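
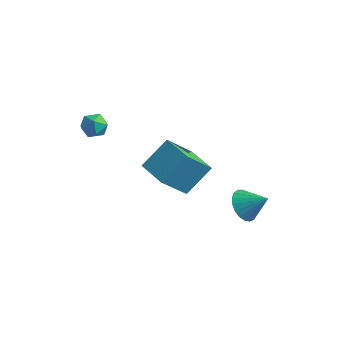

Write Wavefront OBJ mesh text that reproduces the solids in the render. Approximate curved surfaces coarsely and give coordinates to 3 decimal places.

v -2.534 0.266 3.953
v -1.941 -0.015 3.619
v -3.239 -0.305 3.181
v -2.646 -0.586 2.847
v -2.826 -0.807 3.526
v -2.391 -0.454 4.003
v -2.789 0.134 2.797
v -2.354 0.487 3.274
v -2.099 -0.097 2.905
v -2.122 -0.678 3.356
v -3.058 0.358 3.444
v -3.081 -0.223 3.895
v -0.346 0.323 1.164
v 0.23 1.577 2.381
v 0.193 1.64 -0.448
v 0.769 2.894 0.769
v 1.111 -0.314 1.131
v 1.687 0.94 2.348
v 1.65 1.003 -0.481
v 2.226 2.257 0.736
v 3.399 3.337 -2.339
v 3.949 2.851 -2.893
v 4.501 3.583 -1.461
v 3.984 3.204 -3.036
v 3.917 3.58 -3.059
v 3.762 3.914 -2.956
v 3.543 4.148 -2.748
v 3.299 4.242 -2.468
v 3.073 4.18 -2.166
v 2.903 3.971 -1.894
v 2.819 3.653 -1.698
v 2.835 3.281 -1.614
v 2.948 2.918 -1.655
v 3.14 2.627 -1.814
v 3.376 2.459 -2.063
v 3.616 2.443 -2.361
v 3.819 2.582 -2.654
f 1 12 6
f 1 6 2
f 1 2 8
f 1 8 11
f 1 11 12
f 2 6 10
f 6 12 5
f 12 11 3
f 11 8 7
f 8 2 9
f 4 10 5
f 4 5 3
f 4 3 7
f 4 7 9
f 4 9 10
f 5 10 6
f 3 5 12
f 7 3 11
f 9 7 8
f 10 9 2
f 14 16 13
f 17 14 13
f 13 16 15
f 15 17 13
f 14 20 16
f 18 14 17
f 18 20 14
f 16 20 15
f 19 17 15
f 15 20 19
f 19 18 17
f 20 18 19
f 22 21 24
f 22 24 23
f 24 21 25
f 24 25 23
f 25 21 26
f 25 26 23
f 26 21 27
f 26 27 23
f 27 21 28
f 27 28 23
f 28 21 29
f 28 29 23
f 29 21 30
f 29 30 23
f 30 21 31
f 30 31 23
f 31 21 32
f 31 32 23
f 32 21 33
f 32 33 23
f 33 21 34
f 33 34 23
f 34 21 35
f 34 35 23
f 35 21 36
f 35 36 23
f 36 21 37
f 36 37 23
f 37 21 22
f 37 22 23



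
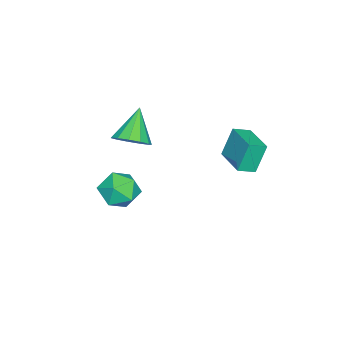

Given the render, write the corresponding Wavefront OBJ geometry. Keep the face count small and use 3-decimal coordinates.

v -3.213 3.423 -3.193
v -3.657 3.71 -1.897
v -2.129 4.523 -3.065
v -2.572 4.81 -1.769
v -2.688 2.87 -2.891
v -3.131 3.157 -1.595
v -1.603 3.97 -2.763
v -2.047 4.257 -1.467
v 0.448 0.153 -4.643
v 1.129 -0.278 -4.146
v -0.549 -0.122 -3.514
v 0.132 -0.553 -3.017
v 0.167 0.382 -3.155
v 0.783 0.553 -3.853
v -0.203 -0.953 -3.807
v 0.413 -0.782 -4.505
v 0.727 -0.961 -3.63
v 0.955 -0.136 -3.227
v -0.375 -0.264 -4.433
v -0.147 0.561 -4.03
v -2.371 -0.894 -3.032
v -1.767 -0.709 -2.462
v -3.509 -1.006 -1.788
v -1.957 -0.291 -2.598
v -2.278 -0.064 -2.872
v -2.628 -0.101 -3.196
v -2.897 -0.389 -3.468
v -2.999 -0.838 -3.602
v -2.901 -1.304 -3.554
v -2.634 -1.64 -3.341
v -2.284 -1.739 -3.029
v -1.962 -1.57 -2.719
v -1.769 -1.186 -2.507
f 2 4 1
f 5 2 1
f 1 4 3
f 3 5 1
f 2 8 4
f 6 2 5
f 6 8 2
f 4 8 3
f 7 5 3
f 3 8 7
f 7 6 5
f 8 6 7
f 9 20 14
f 9 14 10
f 9 10 16
f 9 16 19
f 9 19 20
f 10 14 18
f 14 20 13
f 20 19 11
f 19 16 15
f 16 10 17
f 12 18 13
f 12 13 11
f 12 11 15
f 12 15 17
f 12 17 18
f 13 18 14
f 11 13 20
f 15 11 19
f 17 15 16
f 18 17 10
f 22 21 24
f 22 24 23
f 24 21 25
f 24 25 23
f 25 21 26
f 25 26 23
f 26 21 27
f 26 27 23
f 27 21 28
f 27 28 23
f 28 21 29
f 28 29 23
f 29 21 30
f 29 30 23
f 30 21 31
f 30 31 23
f 31 21 32
f 31 32 23
f 32 21 33
f 32 33 23
f 33 21 22
f 33 22 23



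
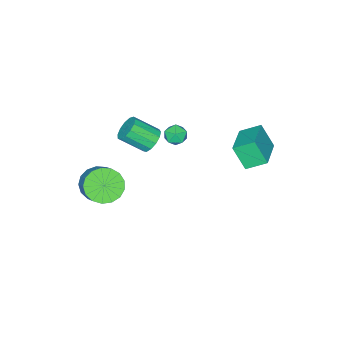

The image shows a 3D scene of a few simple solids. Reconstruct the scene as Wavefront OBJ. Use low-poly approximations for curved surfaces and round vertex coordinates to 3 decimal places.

v -1.543 -2.489 -1.891
v -0.872 -2.272 -2.175
v -0.146 -3.315 -1.253
v -0.817 -3.531 -0.969
v -0.946 -2.023 -1.835
v -0.219 -3.065 -0.913
v -1.209 -1.921 -1.513
v -0.482 -2.963 -0.591
v -1.578 -1.999 -1.311
v -0.851 -3.042 -0.388
v -1.936 -2.233 -1.293
v -1.21 -3.276 -0.371
v -2.17 -2.548 -1.465
v -1.443 -3.591 -0.543
v -2.204 -2.845 -1.772
v -1.478 -3.887 -0.85
v -2.029 -3.028 -2.117
v -1.302 -4.07 -1.195
v -1.7 -3.04 -2.391
v -0.973 -4.082 -1.468
v -1.32 -2.877 -2.505
v -0.594 -3.919 -1.583
v -1.012 -2.591 -2.425
v -0.286 -3.633 -1.503
v -4.378 -2.844 -3.099
v -4.026 -2.285 -2.854
v -3.414 -3.255 -3.546
v -3.062 -2.696 -3.301
v -3.316 -3.176 -2.853
v -3.912 -2.922 -2.576
v -3.528 -2.618 -3.824
v -4.124 -2.364 -3.547
v -3.501 -2.145 -3.302
v -3.37 -2.49 -2.702
v -4.07 -3.05 -3.698
v -3.939 -3.395 -3.098
v -3.606 2.22 -1.373
v -3.537 1.455 -0.143
v -4.221 3.079 -0.804
v -4.151 2.314 0.426
v -1.909 3.126 -0.906
v -1.839 2.361 0.324
v -2.523 3.985 -0.337
v -2.454 3.22 0.893
v 1.454 -3.377 -3.742
v 2.311 -3.382 -4.314
v 3.162 -2.248 -3.05
v 2.306 -2.243 -2.478
v 2.055 -2.998 -4.487
v 2.907 -1.863 -3.223
v 1.662 -2.7 -4.49
v 2.514 -1.566 -3.225
v 1.222 -2.557 -4.321
v 2.073 -1.423 -3.057
v 0.834 -2.603 -4.019
v 1.686 -1.468 -2.755
v 0.589 -2.825 -3.654
v 1.441 -1.691 -2.39
v 0.542 -3.174 -3.309
v 1.393 -2.04 -2.045
v 0.704 -3.57 -3.064
v 1.555 -2.436 -1.799
v 1.037 -3.921 -2.973
v 1.889 -2.787 -1.709
v 1.467 -4.148 -3.059
v 2.318 -3.014 -1.795
v 1.893 -4.198 -3.301
v 2.745 -3.064 -2.037
v 2.219 -4.06 -3.645
v 3.071 -2.926 -2.38
v 2.37 -3.766 -4.01
v 3.221 -2.632 -2.746
f 2 1 5
f 2 5 3
f 3 5 6
f 3 6 4
f 5 1 7
f 5 7 6
f 6 7 8
f 6 8 4
f 7 1 9
f 7 9 8
f 8 9 10
f 8 10 4
f 9 1 11
f 9 11 10
f 10 11 12
f 10 12 4
f 11 1 13
f 11 13 12
f 12 13 14
f 12 14 4
f 13 1 15
f 13 15 14
f 14 15 16
f 14 16 4
f 15 1 17
f 15 17 16
f 16 17 18
f 16 18 4
f 17 1 19
f 17 19 18
f 18 19 20
f 18 20 4
f 19 1 21
f 19 21 20
f 20 21 22
f 20 22 4
f 21 1 23
f 21 23 22
f 22 23 24
f 22 24 4
f 23 1 2
f 23 2 24
f 24 2 3
f 24 3 4
f 25 36 30
f 25 30 26
f 25 26 32
f 25 32 35
f 25 35 36
f 26 30 34
f 30 36 29
f 36 35 27
f 35 32 31
f 32 26 33
f 28 34 29
f 28 29 27
f 28 27 31
f 28 31 33
f 28 33 34
f 29 34 30
f 27 29 36
f 31 27 35
f 33 31 32
f 34 33 26
f 38 40 37
f 41 38 37
f 37 40 39
f 39 41 37
f 38 44 40
f 42 38 41
f 42 44 38
f 40 44 39
f 43 41 39
f 39 44 43
f 43 42 41
f 44 42 43
f 46 45 49
f 46 49 47
f 47 49 50
f 47 50 48
f 49 45 51
f 49 51 50
f 50 51 52
f 50 52 48
f 51 45 53
f 51 53 52
f 52 53 54
f 52 54 48
f 53 45 55
f 53 55 54
f 54 55 56
f 54 56 48
f 55 45 57
f 55 57 56
f 56 57 58
f 56 58 48
f 57 45 59
f 57 59 58
f 58 59 60
f 58 60 48
f 59 45 61
f 59 61 60
f 60 61 62
f 60 62 48
f 61 45 63
f 61 63 62
f 62 63 64
f 62 64 48
f 63 45 65
f 63 65 64
f 64 65 66
f 64 66 48
f 65 45 67
f 65 67 66
f 66 67 68
f 66 68 48
f 67 45 69
f 67 69 68
f 68 69 70
f 68 70 48
f 69 45 71
f 69 71 70
f 70 71 72
f 70 72 48
f 71 45 46
f 71 46 72
f 72 46 47
f 72 47 48



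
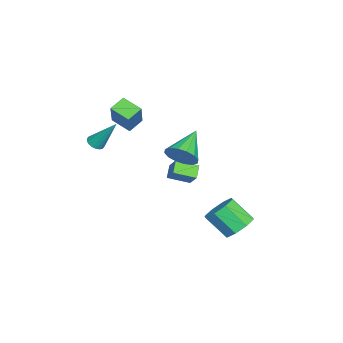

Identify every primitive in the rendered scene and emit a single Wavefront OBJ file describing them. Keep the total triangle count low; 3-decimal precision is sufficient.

v 1.078 0.482 2.742
v 1.55 0.405 3.563
v -0.618 0.938 3.758
v 1.598 0.876 3.432
v 1.507 1.242 3.117
v 1.302 1.405 2.701
v 1.036 1.32 2.295
v 0.782 1.01 2.01
v 0.607 0.56 1.92
v 0.559 0.088 2.051
v 0.649 -0.278 2.367
v 0.855 -0.44 2.783
v 1.121 -0.356 3.188
v 1.375 -0.046 3.473
v -0.119 -4.291 2.571
v 0.188 -4.673 2.799
v 0.119 -3.109 4.229
v 0.349 -4.539 2.681
v 0.417 -4.356 2.54
v 0.378 -4.16 2.406
v 0.242 -3.99 2.305
v 0.034 -3.88 2.256
v -0.204 -3.852 2.27
v -0.426 -3.91 2.343
v -0.586 -4.044 2.462
v -0.654 -4.227 2.602
v -0.616 -4.423 2.736
v -0.479 -4.592 2.838
v -0.271 -4.702 2.886
v -0.033 -4.731 2.873
v -3.445 -3.214 1.724
v -3.925 -4.298 2.207
v -4.194 -2.671 2.199
v -4.673 -3.755 2.683
v -2.347 -3.025 3.237
v -2.826 -4.109 3.721
v -3.095 -2.482 3.713
v -3.575 -3.566 4.196
v -2.937 0.203 -1.662
v -2.598 -1.006 -1.194
v -3.672 0.204 -1.125
v -3.333 -1.005 -0.658
v -2.367 0.665 -0.882
v -2.028 -0.544 -0.415
v -3.102 0.666 -0.346
v -2.763 -0.543 0.122
v 0.174 3.417 -2.84
v 1.158 3.361 -2.676
v 0.891 2.187 -1.476
v -0.094 2.243 -1.64
v 0.818 3.887 -2.237
v 0.551 2.713 -1.037
v 0.1 4.138 -2.151
v -0.167 2.964 -0.951
v -0.575 3.967 -2.469
v -0.842 2.793 -1.269
v -0.811 3.473 -3.004
v -1.078 2.299 -1.804
v -0.471 2.947 -3.443
v -0.738 1.773 -2.243
v 0.247 2.696 -3.529
v -0.02 1.522 -2.329
v 0.922 2.867 -3.211
v 0.655 1.693 -2.011
f 2 1 4
f 2 4 3
f 4 1 5
f 4 5 3
f 5 1 6
f 5 6 3
f 6 1 7
f 6 7 3
f 7 1 8
f 7 8 3
f 8 1 9
f 8 9 3
f 9 1 10
f 9 10 3
f 10 1 11
f 10 11 3
f 11 1 12
f 11 12 3
f 12 1 13
f 12 13 3
f 13 1 14
f 13 14 3
f 14 1 2
f 14 2 3
f 16 15 18
f 16 18 17
f 18 15 19
f 18 19 17
f 19 15 20
f 19 20 17
f 20 15 21
f 20 21 17
f 21 15 22
f 21 22 17
f 22 15 23
f 22 23 17
f 23 15 24
f 23 24 17
f 24 15 25
f 24 25 17
f 25 15 26
f 25 26 17
f 26 15 27
f 26 27 17
f 27 15 28
f 27 28 17
f 28 15 29
f 28 29 17
f 29 15 30
f 29 30 17
f 30 15 16
f 30 16 17
f 32 34 31
f 35 32 31
f 31 34 33
f 33 35 31
f 32 38 34
f 36 32 35
f 36 38 32
f 34 38 33
f 37 35 33
f 33 38 37
f 37 36 35
f 38 36 37
f 40 42 39
f 43 40 39
f 39 42 41
f 41 43 39
f 40 46 42
f 44 40 43
f 44 46 40
f 42 46 41
f 45 43 41
f 41 46 45
f 45 44 43
f 46 44 45
f 48 47 51
f 48 51 49
f 49 51 52
f 49 52 50
f 51 47 53
f 51 53 52
f 52 53 54
f 52 54 50
f 53 47 55
f 53 55 54
f 54 55 56
f 54 56 50
f 55 47 57
f 55 57 56
f 56 57 58
f 56 58 50
f 57 47 59
f 57 59 58
f 58 59 60
f 58 60 50
f 59 47 61
f 59 61 60
f 60 61 62
f 60 62 50
f 61 47 63
f 61 63 62
f 62 63 64
f 62 64 50
f 63 47 48
f 63 48 64
f 64 48 49
f 64 49 50



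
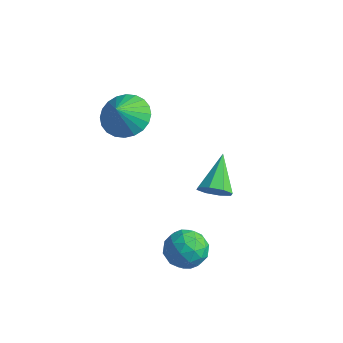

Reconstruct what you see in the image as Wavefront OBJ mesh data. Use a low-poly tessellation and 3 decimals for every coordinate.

v -2.8 -2.052 1.927
v -2.237 -2.678 1.388
v -2.66 -2.688 2.813
v -1.967 -2.431 1.524
v -1.824 -2.126 1.72
v -1.83 -1.81 1.949
v -1.983 -1.53 2.173
v -2.26 -1.33 2.361
v -2.62 -1.24 2.482
v -3.007 -1.273 2.519
v -3.363 -1.425 2.466
v -3.632 -1.672 2.33
v -3.775 -1.977 2.134
v -3.77 -2.294 1.905
v -3.616 -2.573 1.68
v -3.339 -2.773 1.493
v -2.979 -2.864 1.372
v -2.592 -2.83 1.335
v -0.049 -0.147 -2.196
v 0.475 -0.23 -1.709
v -0.771 1.127 -1.204
v 0.602 0.143 -2.095
v 0.348 0.345 -2.54
v -0.138 0.259 -2.784
v -0.572 -0.065 -2.683
v -0.7 -0.438 -2.298
v -0.446 -0.64 -1.853
v 0.041 -0.554 -1.609
v 0.733 -3.383 -2.306
v 1.324 -3.167 -2.941
v 1.816 -3.793 -1.439
v 2.407 -3.577 -2.074
v 1.945 -2.936 -1.655
v 1.276 -2.682 -2.191
v 1.864 -4.278 -2.189
v 1.195 -4.024 -2.725
v 2.023 -3.719 -2.869
v 2.073 -2.89 -2.539
v 1.067 -4.07 -1.841
v 1.117 -3.241 -1.511
v 0.934 -3.239 -2.699
v 2.206 -3.721 -1.681
v 1.935 -3.344 -1.434
v 2.282 -3.217 -1.808
v 0.905 -2.954 -2.259
v 1.253 -2.827 -2.632
v 1.618 -2.691 -1.876
v 1.887 -4.133 -1.748
v 2.235 -4.006 -2.121
v 0.858 -3.743 -2.572
v 1.205 -3.616 -2.946
v 1.522 -4.269 -2.504
v 1.691 -3.436 -3.03
v 2.328 -3.677 -2.521
v 2.009 -4.089 -2.588
v 1.616 -3.94 -2.903
v 1.721 -2.949 -2.836
v 2.357 -3.19 -2.327
v 2.086 -2.813 -2.081
v 1.693 -2.664 -2.396
v 2.132 -3.274 -2.794
v 0.783 -3.77 -2.053
v 1.419 -4.011 -1.544
v 1.447 -4.296 -1.984
v 1.054 -4.147 -2.299
v 0.812 -3.283 -1.859
v 1.449 -3.524 -1.35
v 1.524 -3.02 -1.477
v 1.131 -2.871 -1.792
v 1.008 -3.686 -1.586
f 2 1 4
f 2 4 3
f 4 1 5
f 4 5 3
f 5 1 6
f 5 6 3
f 6 1 7
f 6 7 3
f 7 1 8
f 7 8 3
f 8 1 9
f 8 9 3
f 9 1 10
f 9 10 3
f 10 1 11
f 10 11 3
f 11 1 12
f 11 12 3
f 12 1 13
f 12 13 3
f 13 1 14
f 13 14 3
f 14 1 15
f 14 15 3
f 15 1 16
f 15 16 3
f 16 1 17
f 16 17 3
f 17 1 18
f 17 18 3
f 18 1 2
f 18 2 3
f 20 19 22
f 20 22 21
f 22 19 23
f 22 23 21
f 23 19 24
f 23 24 21
f 24 19 25
f 24 25 21
f 25 19 26
f 25 26 21
f 26 19 27
f 26 27 21
f 27 19 28
f 27 28 21
f 28 19 20
f 28 20 21
f 29 66 45
f 66 40 69
f 45 69 34
f 66 69 45
f 29 45 41
f 45 34 46
f 41 46 30
f 45 46 41
f 29 41 50
f 41 30 51
f 50 51 36
f 41 51 50
f 29 50 62
f 50 36 65
f 62 65 39
f 50 65 62
f 29 62 66
f 62 39 70
f 66 70 40
f 62 70 66
f 30 46 57
f 46 34 60
f 57 60 38
f 46 60 57
f 34 69 47
f 69 40 68
f 47 68 33
f 69 68 47
f 40 70 67
f 70 39 63
f 67 63 31
f 70 63 67
f 39 65 64
f 65 36 52
f 64 52 35
f 65 52 64
f 36 51 56
f 51 30 53
f 56 53 37
f 51 53 56
f 32 58 44
f 58 38 59
f 44 59 33
f 58 59 44
f 32 44 42
f 44 33 43
f 42 43 31
f 44 43 42
f 32 42 49
f 42 31 48
f 49 48 35
f 42 48 49
f 32 49 54
f 49 35 55
f 54 55 37
f 49 55 54
f 32 54 58
f 54 37 61
f 58 61 38
f 54 61 58
f 33 59 47
f 59 38 60
f 47 60 34
f 59 60 47
f 31 43 67
f 43 33 68
f 67 68 40
f 43 68 67
f 35 48 64
f 48 31 63
f 64 63 39
f 48 63 64
f 37 55 56
f 55 35 52
f 56 52 36
f 55 52 56
f 38 61 57
f 61 37 53
f 57 53 30
f 61 53 57



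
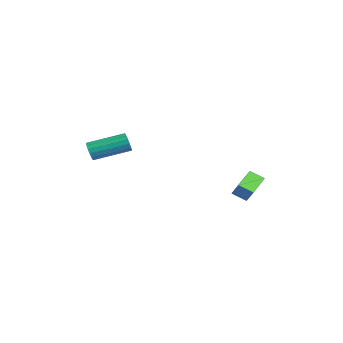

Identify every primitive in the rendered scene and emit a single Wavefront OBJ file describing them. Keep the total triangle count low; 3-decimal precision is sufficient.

v -1.392 -3.743 3.048
v -1.162 -3.951 3.549
v -0.757 -2.045 4.154
v -0.988 -1.837 3.652
v -0.942 -3.942 3.372
v -0.537 -2.036 3.977
v -0.825 -3.887 3.121
v -0.42 -1.981 3.726
v -0.838 -3.799 2.853
v -0.433 -1.893 3.458
v -0.978 -3.698 2.63
v -0.574 -1.792 3.234
v -1.214 -3.608 2.502
v -0.809 -1.702 3.107
v -1.49 -3.548 2.499
v -1.085 -1.642 3.104
v -1.743 -3.533 2.622
v -1.339 -1.628 3.227
v -1.917 -3.566 2.843
v -1.512 -1.661 3.447
v -1.97 -3.64 3.11
v -1.565 -1.734 3.715
v -1.891 -3.737 3.363
v -1.486 -1.831 3.968
v -1.698 -3.836 3.544
v -1.293 -1.93 4.149
v -1.435 -3.913 3.611
v -1.03 -2.007 4.216
v 2.195 3.36 0.156
v 1.794 2.707 0.589
v 1.263 4.28 0.679
v 0.861 3.627 1.111
v 2.779 3.513 0.929
v 2.377 2.86 1.361
v 1.846 4.433 1.451
v 1.445 3.78 1.884
f 2 1 5
f 2 5 3
f 3 5 6
f 3 6 4
f 5 1 7
f 5 7 6
f 6 7 8
f 6 8 4
f 7 1 9
f 7 9 8
f 8 9 10
f 8 10 4
f 9 1 11
f 9 11 10
f 10 11 12
f 10 12 4
f 11 1 13
f 11 13 12
f 12 13 14
f 12 14 4
f 13 1 15
f 13 15 14
f 14 15 16
f 14 16 4
f 15 1 17
f 15 17 16
f 16 17 18
f 16 18 4
f 17 1 19
f 17 19 18
f 18 19 20
f 18 20 4
f 19 1 21
f 19 21 20
f 20 21 22
f 20 22 4
f 21 1 23
f 21 23 22
f 22 23 24
f 22 24 4
f 23 1 25
f 23 25 24
f 24 25 26
f 24 26 4
f 25 1 27
f 25 27 26
f 26 27 28
f 26 28 4
f 27 1 2
f 27 2 28
f 28 2 3
f 28 3 4
f 30 32 29
f 33 30 29
f 29 32 31
f 31 33 29
f 30 36 32
f 34 30 33
f 34 36 30
f 32 36 31
f 35 33 31
f 31 36 35
f 35 34 33
f 36 34 35



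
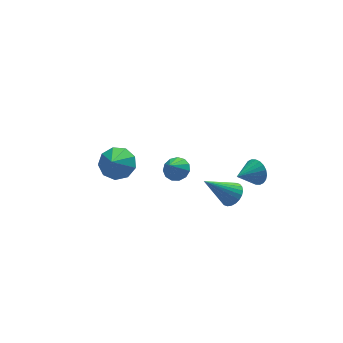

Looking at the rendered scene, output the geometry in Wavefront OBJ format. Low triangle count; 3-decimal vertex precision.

v -3.16 -0.087 1.911
v -2.585 0.374 2.557
v -3.68 -1.033 3.049
v -3.185 0.672 2.53
v -3.773 0.615 2.214
v -4.074 0.23 1.755
v -3.947 -0.304 1.37
v -3.452 -0.736 1.237
v -2.82 -0.864 1.42
v -2.347 -0.628 1.832
v -2.254 -0.139 2.281
v 2.409 -1.594 -0.769
v 2.888 -1.901 -0.28
v 0.931 -1.546 0.709
v 2.939 -1.615 -0.238
v 2.909 -1.327 -0.277
v 2.803 -1.079 -0.391
v 2.637 -0.909 -0.562
v 2.436 -0.844 -0.765
v 2.232 -0.893 -0.968
v 2.054 -1.048 -1.141
v 1.93 -1.287 -1.257
v 1.879 -1.572 -1.299
v 1.909 -1.86 -1.26
v 2.015 -2.108 -1.146
v 2.181 -2.278 -0.975
v 2.382 -2.343 -0.772
v 2.586 -2.294 -0.569
v 2.764 -2.139 -0.396
v 1.074 3.931 -3.439
v 1.618 4.214 -2.973
v 0.526 3.409 -2.481
v 1.303 4.513 -2.991
v 0.916 4.627 -3.15
v 0.579 4.519 -3.401
v 0.399 4.225 -3.664
v 0.433 3.837 -3.856
v 0.671 3.479 -3.915
v 1.036 3.264 -3.823
v 1.414 3.261 -3.609
v 1.683 3.47 -3.341
v 1.759 3.826 -3.104
v 4.179 -0.062 -0.795
v 4.523 -0.278 -0.106
v 2.981 -0.598 -0.365
v 4.42 0.008 -0.035
v 4.28 0.283 -0.081
v 4.125 0.506 -0.234
v 3.978 0.643 -0.474
v 3.862 0.672 -0.762
v 3.794 0.589 -1.055
v 3.784 0.407 -1.309
v 3.834 0.154 -1.484
v 3.937 -0.132 -1.554
v 4.077 -0.408 -1.509
v 4.232 -0.631 -1.355
v 4.379 -0.767 -1.116
v 4.495 -0.796 -0.828
v 4.563 -0.714 -0.535
v 4.573 -0.532 -0.281
f 2 1 4
f 2 4 3
f 4 1 5
f 4 5 3
f 5 1 6
f 5 6 3
f 6 1 7
f 6 7 3
f 7 1 8
f 7 8 3
f 8 1 9
f 8 9 3
f 9 1 10
f 9 10 3
f 10 1 11
f 10 11 3
f 11 1 2
f 11 2 3
f 13 12 15
f 13 15 14
f 15 12 16
f 15 16 14
f 16 12 17
f 16 17 14
f 17 12 18
f 17 18 14
f 18 12 19
f 18 19 14
f 19 12 20
f 19 20 14
f 20 12 21
f 20 21 14
f 21 12 22
f 21 22 14
f 22 12 23
f 22 23 14
f 23 12 24
f 23 24 14
f 24 12 25
f 24 25 14
f 25 12 26
f 25 26 14
f 26 12 27
f 26 27 14
f 27 12 28
f 27 28 14
f 28 12 29
f 28 29 14
f 29 12 13
f 29 13 14
f 31 30 33
f 31 33 32
f 33 30 34
f 33 34 32
f 34 30 35
f 34 35 32
f 35 30 36
f 35 36 32
f 36 30 37
f 36 37 32
f 37 30 38
f 37 38 32
f 38 30 39
f 38 39 32
f 39 30 40
f 39 40 32
f 40 30 41
f 40 41 32
f 41 30 42
f 41 42 32
f 42 30 31
f 42 31 32
f 44 43 46
f 44 46 45
f 46 43 47
f 46 47 45
f 47 43 48
f 47 48 45
f 48 43 49
f 48 49 45
f 49 43 50
f 49 50 45
f 50 43 51
f 50 51 45
f 51 43 52
f 51 52 45
f 52 43 53
f 52 53 45
f 53 43 54
f 53 54 45
f 54 43 55
f 54 55 45
f 55 43 56
f 55 56 45
f 56 43 57
f 56 57 45
f 57 43 58
f 57 58 45
f 58 43 59
f 58 59 45
f 59 43 60
f 59 60 45
f 60 43 44
f 60 44 45



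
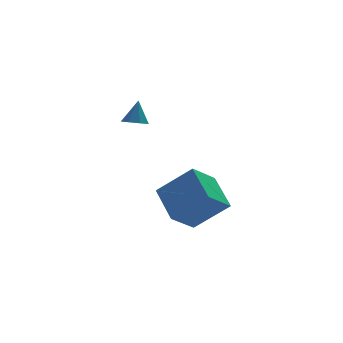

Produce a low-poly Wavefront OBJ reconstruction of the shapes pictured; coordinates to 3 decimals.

v -1.3 -1.924 2.813
v -0.984 -1.535 2.641
v -1.1 -1.656 3.787
v -1.368 -1.414 2.687
v -1.713 -1.591 2.806
v -1.816 -1.964 2.93
v -1.617 -2.313 2.985
v -1.232 -2.434 2.939
v -0.888 -2.257 2.82
v -0.785 -1.884 2.696
v -0.403 -3.543 -1.399
v -0.58 -2.093 -0.529
v 0.587 -2.962 -2.165
v 0.41 -1.513 -1.295
v 0.81 -4.087 -0.245
v 0.633 -2.638 0.625
v 1.8 -3.507 -1.011
v 1.623 -2.057 -0.141
f 2 1 4
f 2 4 3
f 4 1 5
f 4 5 3
f 5 1 6
f 5 6 3
f 6 1 7
f 6 7 3
f 7 1 8
f 7 8 3
f 8 1 9
f 8 9 3
f 9 1 10
f 9 10 3
f 10 1 2
f 10 2 3
f 12 14 11
f 15 12 11
f 11 14 13
f 13 15 11
f 12 18 14
f 16 12 15
f 16 18 12
f 14 18 13
f 17 15 13
f 13 18 17
f 17 16 15
f 18 16 17



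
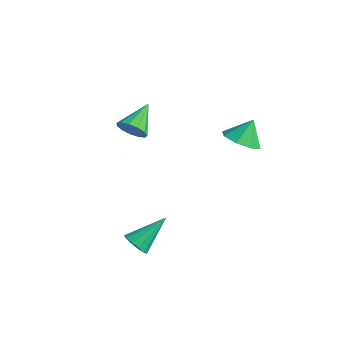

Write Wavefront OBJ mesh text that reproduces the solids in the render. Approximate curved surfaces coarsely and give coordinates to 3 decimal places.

v 2.203 -3.954 -4.169
v 2.858 -3.827 -4.512
v 2.557 -2.326 -2.891
v 2.569 -3.601 -4.721
v 2.163 -3.486 -4.754
v 1.77 -3.521 -4.602
v 1.515 -3.693 -4.312
v 1.479 -3.948 -3.977
v 1.672 -4.205 -3.703
v 2.034 -4.382 -3.577
v 2.45 -4.424 -3.639
v 2.788 -4.316 -3.869
v 2.94 -4.094 -4.195
v 2.275 2.786 -0.193
v 3.274 2.481 -0.014
v 2.305 3.554 0.953
v 3.232 3.154 -0.464
v 2.629 3.612 -0.755
v 1.819 3.587 -0.717
v 1.276 3.092 -0.373
v 1.319 2.418 0.077
v 1.922 1.96 0.369
v 2.732 1.986 0.331
v -0.262 -1.983 1.661
v 0.309 -2.101 2.238
v -0.778 -0.477 2.479
v 0.51 -1.851 1.905
v 0.465 -1.644 1.494
v 0.19 -1.544 1.137
v -0.229 -1.584 0.946
v -0.658 -1.75 0.982
v -0.962 -1.991 1.234
v -1.043 -2.229 1.621
v -0.877 -2.389 2.021
v -0.515 -2.42 2.307
v -0.073 -2.313 2.388
f 2 1 4
f 2 4 3
f 4 1 5
f 4 5 3
f 5 1 6
f 5 6 3
f 6 1 7
f 6 7 3
f 7 1 8
f 7 8 3
f 8 1 9
f 8 9 3
f 9 1 10
f 9 10 3
f 10 1 11
f 10 11 3
f 11 1 12
f 11 12 3
f 12 1 13
f 12 13 3
f 13 1 2
f 13 2 3
f 15 14 17
f 15 17 16
f 17 14 18
f 17 18 16
f 18 14 19
f 18 19 16
f 19 14 20
f 19 20 16
f 20 14 21
f 20 21 16
f 21 14 22
f 21 22 16
f 22 14 23
f 22 23 16
f 23 14 15
f 23 15 16
f 25 24 27
f 25 27 26
f 27 24 28
f 27 28 26
f 28 24 29
f 28 29 26
f 29 24 30
f 29 30 26
f 30 24 31
f 30 31 26
f 31 24 32
f 31 32 26
f 32 24 33
f 32 33 26
f 33 24 34
f 33 34 26
f 34 24 35
f 34 35 26
f 35 24 36
f 35 36 26
f 36 24 25
f 36 25 26



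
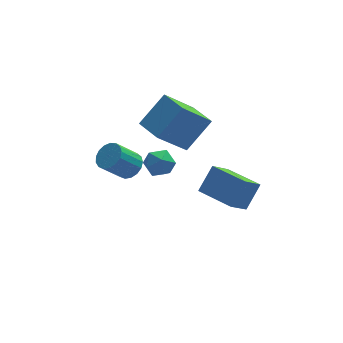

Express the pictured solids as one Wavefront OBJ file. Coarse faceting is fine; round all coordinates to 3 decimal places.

v 3.226 -4.471 3.169
v 3.948 -3.914 4.205
v 2.178 -3.032 3.126
v 2.901 -2.476 4.162
v 4.039 -3.904 2.298
v 4.762 -3.348 3.334
v 2.992 -2.466 2.255
v 3.714 -1.909 3.291
v 2.52 0.795 2.475
v 1.113 0.32 4.002
v 1.989 2.142 2.404
v 0.582 1.668 3.931
v 3.758 1.352 3.789
v 2.351 0.878 5.316
v 3.227 2.7 3.718
v 1.82 2.225 5.245
v 1.068 0.161 2.201
v 1.701 0.11 2.669
v 0.459 -0.69 2.931
v 1.092 -0.741 3.399
v 0.663 -0.08 3.387
v 1.039 0.447 2.935
v 1.121 -1.027 2.665
v 1.497 -0.5 2.213
v 1.734 -0.624 2.955
v 1.45 -0.038 3.402
v 0.71 -0.542 2.198
v 0.426 0.044 2.645
v 0.141 1.694 1.037
v 0.551 1.14 1.277
v -0.43 0.892 2.383
v -0.841 1.446 2.143
v 0.676 1.417 1.449
v -0.306 1.169 2.556
v 0.678 1.758 1.527
v -0.304 1.51 2.634
v 0.557 2.084 1.493
v -0.425 1.836 2.599
v 0.34 2.32 1.354
v -0.641 2.073 2.461
v 0.078 2.414 1.142
v -0.903 2.166 2.249
v -0.169 2.342 0.907
v -1.151 2.094 2.013
v -0.346 2.122 0.701
v -1.328 1.874 1.807
v -0.411 1.804 0.572
v -1.393 1.556 1.678
v -0.35 1.46 0.549
v -1.331 1.212 1.656
v -0.176 1.171 0.638
v -1.158 0.923 1.745
v 0.07 1.001 0.819
v -0.911 0.753 1.926
v 0.333 0.99 1.049
v -0.649 0.742 2.156
f 2 4 1
f 5 2 1
f 1 4 3
f 3 5 1
f 2 8 4
f 6 2 5
f 6 8 2
f 4 8 3
f 7 5 3
f 3 8 7
f 7 6 5
f 8 6 7
f 10 12 9
f 13 10 9
f 9 12 11
f 11 13 9
f 10 16 12
f 14 10 13
f 14 16 10
f 12 16 11
f 15 13 11
f 11 16 15
f 15 14 13
f 16 14 15
f 17 28 22
f 17 22 18
f 17 18 24
f 17 24 27
f 17 27 28
f 18 22 26
f 22 28 21
f 28 27 19
f 27 24 23
f 24 18 25
f 20 26 21
f 20 21 19
f 20 19 23
f 20 23 25
f 20 25 26
f 21 26 22
f 19 21 28
f 23 19 27
f 25 23 24
f 26 25 18
f 30 29 33
f 30 33 31
f 31 33 34
f 31 34 32
f 33 29 35
f 33 35 34
f 34 35 36
f 34 36 32
f 35 29 37
f 35 37 36
f 36 37 38
f 36 38 32
f 37 29 39
f 37 39 38
f 38 39 40
f 38 40 32
f 39 29 41
f 39 41 40
f 40 41 42
f 40 42 32
f 41 29 43
f 41 43 42
f 42 43 44
f 42 44 32
f 43 29 45
f 43 45 44
f 44 45 46
f 44 46 32
f 45 29 47
f 45 47 46
f 46 47 48
f 46 48 32
f 47 29 49
f 47 49 48
f 48 49 50
f 48 50 32
f 49 29 51
f 49 51 50
f 50 51 52
f 50 52 32
f 51 29 53
f 51 53 52
f 52 53 54
f 52 54 32
f 53 29 55
f 53 55 54
f 54 55 56
f 54 56 32
f 55 29 30
f 55 30 56
f 56 30 31
f 56 31 32



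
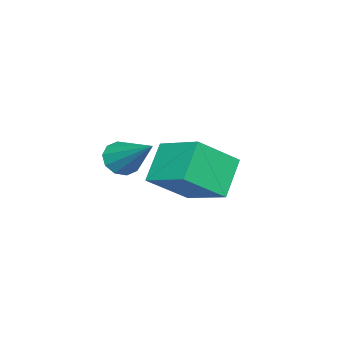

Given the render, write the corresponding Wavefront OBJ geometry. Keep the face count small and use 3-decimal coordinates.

v -0.984 -4.968 -0.333
v -0.39 -3.332 0.35
v -2.162 -4.075 -1.446
v -1.568 -2.439 -0.763
v 0.148 -4.901 -1.477
v 0.742 -3.265 -0.794
v -1.03 -4.008 -2.59
v -0.436 -2.372 -1.907
v 2.305 -4.538 0.501
v 2.564 -4.241 -0.041
v 3.015 -3.122 1.619
v 2.182 -4.094 0.015
v 1.846 -4.116 0.257
v 1.685 -4.299 0.591
v 1.762 -4.574 0.891
v 2.045 -4.836 1.042
v 2.428 -4.983 0.986
v 2.764 -4.961 0.745
v 2.924 -4.778 0.41
v 2.848 -4.503 0.11
f 2 4 1
f 5 2 1
f 1 4 3
f 3 5 1
f 2 8 4
f 6 2 5
f 6 8 2
f 4 8 3
f 7 5 3
f 3 8 7
f 7 6 5
f 8 6 7
f 10 9 12
f 10 12 11
f 12 9 13
f 12 13 11
f 13 9 14
f 13 14 11
f 14 9 15
f 14 15 11
f 15 9 16
f 15 16 11
f 16 9 17
f 16 17 11
f 17 9 18
f 17 18 11
f 18 9 19
f 18 19 11
f 19 9 20
f 19 20 11
f 20 9 10
f 20 10 11



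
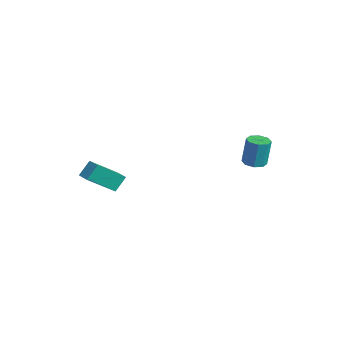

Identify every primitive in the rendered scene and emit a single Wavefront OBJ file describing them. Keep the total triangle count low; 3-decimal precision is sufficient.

v -3.296 -3.053 -4.738
v -3.293 -4.684 -3.352
v -3.44 -2.367 -3.93
v -3.437 -3.998 -2.544
v -2.503 -2.982 -4.656
v -2.5 -4.613 -3.27
v -2.647 -2.296 -3.848
v -2.644 -3.927 -2.462
v 1.351 3.113 -2.096
v 1.907 2.76 -2.052
v 1.925 2.995 -0.439
v 1.369 3.347 -0.484
v 1.995 3.252 -2.124
v 2.014 3.487 -0.511
v 1.706 3.663 -2.181
v 1.725 3.897 -0.568
v 1.209 3.751 -2.188
v 1.227 3.985 -0.575
v 0.795 3.465 -2.141
v 0.813 3.7 -0.528
v 0.706 2.973 -2.069
v 0.725 3.208 -0.456
v 0.995 2.563 -2.012
v 1.014 2.797 -0.399
v 1.493 2.475 -2.005
v 1.511 2.709 -0.392
f 2 4 1
f 5 2 1
f 1 4 3
f 3 5 1
f 2 8 4
f 6 2 5
f 6 8 2
f 4 8 3
f 7 5 3
f 3 8 7
f 7 6 5
f 8 6 7
f 10 9 13
f 10 13 11
f 11 13 14
f 11 14 12
f 13 9 15
f 13 15 14
f 14 15 16
f 14 16 12
f 15 9 17
f 15 17 16
f 16 17 18
f 16 18 12
f 17 9 19
f 17 19 18
f 18 19 20
f 18 20 12
f 19 9 21
f 19 21 20
f 20 21 22
f 20 22 12
f 21 9 23
f 21 23 22
f 22 23 24
f 22 24 12
f 23 9 25
f 23 25 24
f 24 25 26
f 24 26 12
f 25 9 10
f 25 10 26
f 26 10 11
f 26 11 12



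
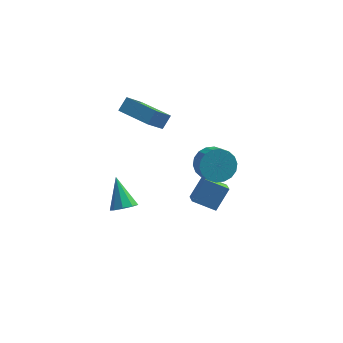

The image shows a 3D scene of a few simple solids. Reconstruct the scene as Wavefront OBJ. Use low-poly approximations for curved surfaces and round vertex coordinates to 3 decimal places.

v -4.434 3.248 1.83
v -4.007 3.863 2.522
v -3.677 4.458 0.289
v -3.25 5.073 0.982
v -2.65 2.067 1.778
v -2.223 2.682 2.471
v -1.893 3.277 0.238
v -1.466 3.892 0.93
v 1.416 -0.05 -4.047
v 0.024 0.041 -3.326
v 1.23 0.794 -4.51
v -0.161 0.885 -3.789
v 2.121 0.795 -2.791
v 0.73 0.886 -2.07
v 1.936 1.639 -3.254
v 0.544 1.73 -2.533
v 1.196 -1.673 2.098
v 2.165 -1.618 1.623
v 2.573 -2.552 2.347
v 1.604 -2.607 2.822
v 2.209 -1.313 1.992
v 2.617 -2.246 2.716
v 2.052 -1.079 2.382
v 2.46 -2.013 3.106
v 1.726 -0.963 2.715
v 2.134 -1.897 3.439
v 1.295 -0.987 2.927
v 1.703 -1.921 3.651
v 0.844 -1.148 2.974
v 1.252 -2.082 3.698
v 0.463 -1.412 2.847
v 0.871 -2.346 3.571
v 0.227 -1.728 2.573
v 0.635 -2.662 3.297
v 0.183 -2.034 2.204
v 0.591 -2.967 2.928
v 0.34 -2.267 1.814
v 0.748 -3.201 2.538
v 0.666 -2.383 1.481
v 1.074 -3.317 2.205
v 1.097 -2.359 1.269
v 1.505 -3.293 1.993
v 1.548 -2.198 1.222
v 1.956 -3.132 1.946
v 1.929 -1.934 1.349
v 2.337 -2.868 2.073
v -3.459 -3.811 -0.14
v -2.781 -3.382 -0.25
v -4.021 -2.549 1.32
v -3.185 -3.186 -0.575
v -3.717 -3.282 -0.697
v -4.128 -3.627 -0.557
v -4.226 -4.057 -0.223
v -3.965 -4.373 0.151
v -3.467 -4.425 0.388
v -2.966 -4.191 0.378
v -2.695 -3.779 0.126
f 2 4 1
f 5 2 1
f 1 4 3
f 3 5 1
f 2 8 4
f 6 2 5
f 6 8 2
f 4 8 3
f 7 5 3
f 3 8 7
f 7 6 5
f 8 6 7
f 10 12 9
f 13 10 9
f 9 12 11
f 11 13 9
f 10 16 12
f 14 10 13
f 14 16 10
f 12 16 11
f 15 13 11
f 11 16 15
f 15 14 13
f 16 14 15
f 18 17 21
f 18 21 19
f 19 21 22
f 19 22 20
f 21 17 23
f 21 23 22
f 22 23 24
f 22 24 20
f 23 17 25
f 23 25 24
f 24 25 26
f 24 26 20
f 25 17 27
f 25 27 26
f 26 27 28
f 26 28 20
f 27 17 29
f 27 29 28
f 28 29 30
f 28 30 20
f 29 17 31
f 29 31 30
f 30 31 32
f 30 32 20
f 31 17 33
f 31 33 32
f 32 33 34
f 32 34 20
f 33 17 35
f 33 35 34
f 34 35 36
f 34 36 20
f 35 17 37
f 35 37 36
f 36 37 38
f 36 38 20
f 37 17 39
f 37 39 38
f 38 39 40
f 38 40 20
f 39 17 41
f 39 41 40
f 40 41 42
f 40 42 20
f 41 17 43
f 41 43 42
f 42 43 44
f 42 44 20
f 43 17 45
f 43 45 44
f 44 45 46
f 44 46 20
f 45 17 18
f 45 18 46
f 46 18 19
f 46 19 20
f 48 47 50
f 48 50 49
f 50 47 51
f 50 51 49
f 51 47 52
f 51 52 49
f 52 47 53
f 52 53 49
f 53 47 54
f 53 54 49
f 54 47 55
f 54 55 49
f 55 47 56
f 55 56 49
f 56 47 57
f 56 57 49
f 57 47 48
f 57 48 49



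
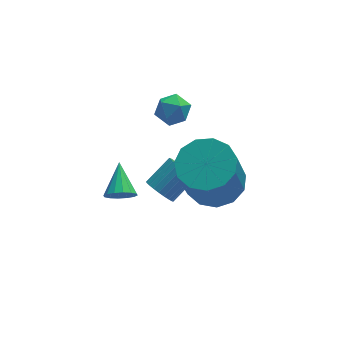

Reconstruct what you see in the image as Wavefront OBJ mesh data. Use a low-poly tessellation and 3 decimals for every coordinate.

v -2.234 1.981 0.878
v -1.744 1.743 1.273
v -2.156 1.097 0.247
v -1.666 0.859 0.642
v -2.297 0.894 0.873
v -2.346 1.441 1.262
v -1.554 1.399 0.258
v -1.603 1.946 0.647
v -1.324 1.383 0.89
v -1.784 1.071 1.27
v -2.116 1.769 0.25
v -2.576 1.457 0.63
v -3.82 1.347 -3.626
v -3.24 1.268 -3.698
v -3.58 2.493 -2.954
v -3.328 1.429 -3.942
v -3.549 1.568 -4.101
v -3.842 1.648 -4.132
v -4.129 1.647 -4.028
v -4.333 1.566 -3.816
v -4.4 1.426 -3.553
v -4.311 1.264 -3.31
v -4.091 1.125 -3.151
v -3.797 1.045 -3.119
v -3.51 1.046 -3.223
v -3.306 1.128 -3.435
v -2.432 1.375 -3.839
v -2.033 1.158 -4.246
v -1.089 1.587 -3.548
v -1.488 1.805 -3.141
v -2.07 1.378 -4.33
v -1.126 1.807 -3.632
v -2.163 1.597 -4.339
v -1.219 2.026 -3.642
v -2.296 1.782 -4.273
v -1.352 2.211 -3.575
v -2.451 1.906 -4.14
v -1.506 2.335 -3.442
v -2.602 1.948 -3.961
v -1.658 2.377 -3.264
v -2.727 1.904 -3.764
v -1.783 2.333 -3.066
v -2.808 1.779 -3.578
v -1.864 2.208 -2.88
v -2.831 1.593 -3.432
v -1.887 2.022 -2.734
v -2.794 1.373 -3.348
v -1.85 1.802 -2.65
v -2.701 1.154 -3.338
v -1.757 1.583 -2.641
v -2.568 0.969 -3.405
v -1.624 1.398 -2.707
v -2.414 0.845 -3.538
v -1.469 1.274 -2.84
v -2.262 0.803 -3.716
v -1.318 1.232 -3.019
v -2.137 0.847 -3.914
v -1.193 1.276 -3.216
v -2.056 0.972 -4.1
v -1.112 1.401 -3.402
v -0.779 0.255 -2.47
v 0.043 -0.415 -2.49
v -0.52 -1.165 -0.511
v -1.341 -0.495 -0.49
v 0.243 0.09 -2.241
v -0.319 -0.66 -0.262
v 0.119 0.647 -2.066
v -0.443 -0.103 -0.086
v -0.29 1.08 -2.018
v -0.852 0.33 -0.039
v -0.854 1.251 -2.114
v -1.417 0.501 -0.135
v -1.394 1.105 -2.323
v -1.957 0.355 -0.343
v -1.739 0.69 -2.578
v -2.302 -0.06 -0.599
v -1.779 0.136 -2.799
v -2.342 -0.613 -0.82
v -1.501 -0.379 -2.915
v -2.064 -1.129 -0.936
v -0.994 -0.694 -2.89
v -1.557 -1.444 -0.911
v -0.419 -0.707 -2.732
v -0.981 -1.457 -0.752
f 1 12 6
f 1 6 2
f 1 2 8
f 1 8 11
f 1 11 12
f 2 6 10
f 6 12 5
f 12 11 3
f 11 8 7
f 8 2 9
f 4 10 5
f 4 5 3
f 4 3 7
f 4 7 9
f 4 9 10
f 5 10 6
f 3 5 12
f 7 3 11
f 9 7 8
f 10 9 2
f 14 13 16
f 14 16 15
f 16 13 17
f 16 17 15
f 17 13 18
f 17 18 15
f 18 13 19
f 18 19 15
f 19 13 20
f 19 20 15
f 20 13 21
f 20 21 15
f 21 13 22
f 21 22 15
f 22 13 23
f 22 23 15
f 23 13 24
f 23 24 15
f 24 13 25
f 24 25 15
f 25 13 26
f 25 26 15
f 26 13 14
f 26 14 15
f 28 27 31
f 28 31 29
f 29 31 32
f 29 32 30
f 31 27 33
f 31 33 32
f 32 33 34
f 32 34 30
f 33 27 35
f 33 35 34
f 34 35 36
f 34 36 30
f 35 27 37
f 35 37 36
f 36 37 38
f 36 38 30
f 37 27 39
f 37 39 38
f 38 39 40
f 38 40 30
f 39 27 41
f 39 41 40
f 40 41 42
f 40 42 30
f 41 27 43
f 41 43 42
f 42 43 44
f 42 44 30
f 43 27 45
f 43 45 44
f 44 45 46
f 44 46 30
f 45 27 47
f 45 47 46
f 46 47 48
f 46 48 30
f 47 27 49
f 47 49 48
f 48 49 50
f 48 50 30
f 49 27 51
f 49 51 50
f 50 51 52
f 50 52 30
f 51 27 53
f 51 53 52
f 52 53 54
f 52 54 30
f 53 27 55
f 53 55 54
f 54 55 56
f 54 56 30
f 55 27 57
f 55 57 56
f 56 57 58
f 56 58 30
f 57 27 59
f 57 59 58
f 58 59 60
f 58 60 30
f 59 27 28
f 59 28 60
f 60 28 29
f 60 29 30
f 62 61 65
f 62 65 63
f 63 65 66
f 63 66 64
f 65 61 67
f 65 67 66
f 66 67 68
f 66 68 64
f 67 61 69
f 67 69 68
f 68 69 70
f 68 70 64
f 69 61 71
f 69 71 70
f 70 71 72
f 70 72 64
f 71 61 73
f 71 73 72
f 72 73 74
f 72 74 64
f 73 61 75
f 73 75 74
f 74 75 76
f 74 76 64
f 75 61 77
f 75 77 76
f 76 77 78
f 76 78 64
f 77 61 79
f 77 79 78
f 78 79 80
f 78 80 64
f 79 61 81
f 79 81 80
f 80 81 82
f 80 82 64
f 81 61 83
f 81 83 82
f 82 83 84
f 82 84 64
f 83 61 62
f 83 62 84
f 84 62 63
f 84 63 64



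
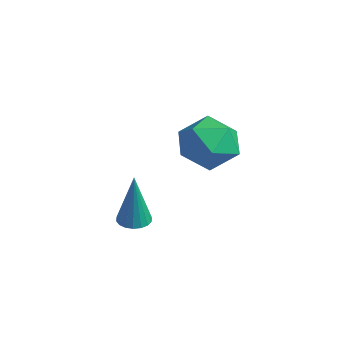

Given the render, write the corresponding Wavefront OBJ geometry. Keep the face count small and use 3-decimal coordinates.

v 1.373 0.971 2.412
v 2.248 0.519 1.987
v 0.592 -0.579 2.453
v 1.467 -1.031 2.028
v 1.494 -0.646 3.029
v 1.977 0.311 3.004
v 0.863 -0.371 1.436
v 1.346 0.586 1.411
v 1.933 -0.311 1.384
v 2.323 -0.481 2.369
v 0.517 0.421 2.071
v 0.907 0.251 3.056
v 2.821 -3.386 0.763
v 3.3 -3.217 0.717
v 3.039 -3.494 2.637
v 3.181 -3.025 0.742
v 2.991 -2.905 0.771
v 2.767 -2.881 0.798
v 2.554 -2.956 0.818
v 2.393 -3.117 0.828
v 2.318 -3.331 0.824
v 2.342 -3.556 0.809
v 2.462 -3.747 0.784
v 2.652 -3.867 0.755
v 2.876 -3.892 0.728
v 3.089 -3.817 0.707
v 3.249 -3.656 0.698
v 3.325 -3.442 0.701
f 1 12 6
f 1 6 2
f 1 2 8
f 1 8 11
f 1 11 12
f 2 6 10
f 6 12 5
f 12 11 3
f 11 8 7
f 8 2 9
f 4 10 5
f 4 5 3
f 4 3 7
f 4 7 9
f 4 9 10
f 5 10 6
f 3 5 12
f 7 3 11
f 9 7 8
f 10 9 2
f 14 13 16
f 14 16 15
f 16 13 17
f 16 17 15
f 17 13 18
f 17 18 15
f 18 13 19
f 18 19 15
f 19 13 20
f 19 20 15
f 20 13 21
f 20 21 15
f 21 13 22
f 21 22 15
f 22 13 23
f 22 23 15
f 23 13 24
f 23 24 15
f 24 13 25
f 24 25 15
f 25 13 26
f 25 26 15
f 26 13 27
f 26 27 15
f 27 13 28
f 27 28 15
f 28 13 14
f 28 14 15



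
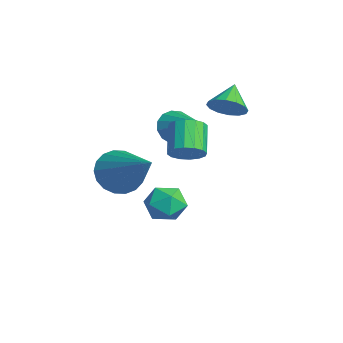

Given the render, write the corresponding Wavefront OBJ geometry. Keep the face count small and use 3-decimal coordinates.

v 1.012 -2.277 -0.829
v 1.37 -1.897 -1.474
v 2.788 -1.883 0.389
v 1.193 -1.621 -1.305
v 0.979 -1.475 -1.041
v 0.772 -1.488 -0.735
v 0.613 -1.657 -0.448
v 0.532 -1.949 -0.236
v 0.547 -2.306 -0.142
v 0.653 -2.657 -0.184
v 0.831 -2.933 -0.354
v 1.044 -3.079 -0.618
v 1.251 -3.066 -0.924
v 1.411 -2.897 -1.211
v 1.491 -2.605 -1.422
v 1.477 -2.248 -1.516
v 0.464 -0.132 -2.852
v 1.154 -0.184 -2.6
v 0.306 -1.296 -2.66
v 0.996 -1.348 -2.408
v 0.489 -0.983 -2.02
v 0.586 -0.263 -2.138
v 0.874 -1.217 -3.122
v 0.971 -0.497 -3.24
v 1.407 -0.854 -2.767
v 1.169 -0.71 -2.086
v 0.291 -0.77 -3.174
v 0.053 -0.626 -2.493
v 0.463 1.332 1.005
v 0.815 1.141 1.516
v -0.183 1.828 1.635
v 0.95 1.434 1.423
v 0.954 1.701 1.217
v 0.826 1.868 0.955
v 0.602 1.892 0.706
v 0.339 1.766 0.537
v 0.11 1.523 0.493
v -0.024 1.229 0.587
v -0.028 0.963 0.792
v 0.099 0.795 1.055
v 0.324 0.772 1.304
v 0.586 0.898 1.473
v 0.037 -0.154 0.211
v 0.276 0.186 -0.301
v 1.203 0.134 0.949
v 0.103 0.415 -0.116
v -0.089 0.491 0.157
v -0.246 0.394 0.444
v -0.328 0.151 0.669
v -0.312 -0.175 0.771
v -0.203 -0.495 0.723
v -0.029 -0.724 0.538
v 0.162 -0.8 0.266
v 0.32 -0.703 -0.022
v 0.402 -0.459 -0.246
v 0.386 -0.134 -0.349
v 2.434 -0.688 0.362
v 2.751 -0.893 0.801
v 1.964 -0.578 1.518
v 1.646 -0.372 1.078
v 2.837 -0.607 0.77
v 2.05 -0.292 1.487
v 2.815 -0.343 0.63
v 2.028 -0.028 1.346
v 2.691 -0.171 0.417
v 1.904 0.144 1.134
v 2.498 -0.137 0.19
v 1.711 0.178 0.906
v 2.287 -0.251 0.009
v 1.5 0.064 0.725
v 2.116 -0.482 -0.078
v 1.329 -0.167 0.639
v 2.03 -0.768 -0.047
v 1.243 -0.453 0.67
v 2.052 -1.032 0.094
v 1.265 -0.717 0.81
v 2.176 -1.204 0.306
v 1.389 -0.889 1.023
v 2.369 -1.238 0.534
v 1.582 -0.923 1.25
v 2.58 -1.124 0.715
v 1.793 -0.809 1.431
f 2 1 4
f 2 4 3
f 4 1 5
f 4 5 3
f 5 1 6
f 5 6 3
f 6 1 7
f 6 7 3
f 7 1 8
f 7 8 3
f 8 1 9
f 8 9 3
f 9 1 10
f 9 10 3
f 10 1 11
f 10 11 3
f 11 1 12
f 11 12 3
f 12 1 13
f 12 13 3
f 13 1 14
f 13 14 3
f 14 1 15
f 14 15 3
f 15 1 16
f 15 16 3
f 16 1 2
f 16 2 3
f 17 28 22
f 17 22 18
f 17 18 24
f 17 24 27
f 17 27 28
f 18 22 26
f 22 28 21
f 28 27 19
f 27 24 23
f 24 18 25
f 20 26 21
f 20 21 19
f 20 19 23
f 20 23 25
f 20 25 26
f 21 26 22
f 19 21 28
f 23 19 27
f 25 23 24
f 26 25 18
f 30 29 32
f 30 32 31
f 32 29 33
f 32 33 31
f 33 29 34
f 33 34 31
f 34 29 35
f 34 35 31
f 35 29 36
f 35 36 31
f 36 29 37
f 36 37 31
f 37 29 38
f 37 38 31
f 38 29 39
f 38 39 31
f 39 29 40
f 39 40 31
f 40 29 41
f 40 41 31
f 41 29 42
f 41 42 31
f 42 29 30
f 42 30 31
f 44 43 46
f 44 46 45
f 46 43 47
f 46 47 45
f 47 43 48
f 47 48 45
f 48 43 49
f 48 49 45
f 49 43 50
f 49 50 45
f 50 43 51
f 50 51 45
f 51 43 52
f 51 52 45
f 52 43 53
f 52 53 45
f 53 43 54
f 53 54 45
f 54 43 55
f 54 55 45
f 55 43 56
f 55 56 45
f 56 43 44
f 56 44 45
f 58 57 61
f 58 61 59
f 59 61 62
f 59 62 60
f 61 57 63
f 61 63 62
f 62 63 64
f 62 64 60
f 63 57 65
f 63 65 64
f 64 65 66
f 64 66 60
f 65 57 67
f 65 67 66
f 66 67 68
f 66 68 60
f 67 57 69
f 67 69 68
f 68 69 70
f 68 70 60
f 69 57 71
f 69 71 70
f 70 71 72
f 70 72 60
f 71 57 73
f 71 73 72
f 72 73 74
f 72 74 60
f 73 57 75
f 73 75 74
f 74 75 76
f 74 76 60
f 75 57 77
f 75 77 76
f 76 77 78
f 76 78 60
f 77 57 79
f 77 79 78
f 78 79 80
f 78 80 60
f 79 57 81
f 79 81 80
f 80 81 82
f 80 82 60
f 81 57 58
f 81 58 82
f 82 58 59
f 82 59 60



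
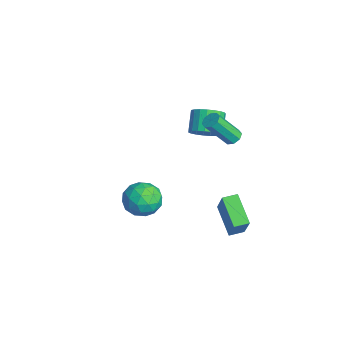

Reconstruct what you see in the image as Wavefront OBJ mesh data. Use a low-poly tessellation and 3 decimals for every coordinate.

v 1.355 1.586 -5.02
v -0.273 1.381 -3.948
v 1.295 2.451 -4.945
v -0.333 2.245 -3.873
v 2.533 1.515 -3.247
v 0.905 1.309 -2.175
v 2.473 2.379 -3.172
v 0.845 2.174 -2.1
v -0.053 2.123 1.861
v 0.425 2.344 2.021
v 0.451 1.117 3.638
v -0.027 0.897 3.479
v 0.092 2.547 2.181
v 0.118 1.32 3.798
v -0.325 2.502 2.153
v -0.3 1.275 3.77
v -0.583 2.235 1.954
v -0.558 1.008 3.572
v -0.531 1.903 1.702
v -0.505 0.676 3.319
v -0.198 1.7 1.542
v -0.172 0.473 3.159
v 0.22 1.745 1.57
v 0.245 0.518 3.187
v 0.478 2.012 1.768
v 0.503 0.785 3.386
v 0.189 -2.992 -0.608
v 0.79 -2.054 -0.83
v 1.31 -3.966 -1.69
v 1.911 -3.028 -1.912
v 1.938 -3.488 -0.874
v 1.245 -2.886 -0.205
v 0.855 -3.134 -2.315
v 0.162 -2.532 -1.646
v 1.201 -2.142 -1.884
v 1.871 -2.361 -0.994
v 0.229 -3.659 -1.526
v 0.899 -3.878 -0.636
v 0.391 -2.438 -0.624
v 1.709 -3.582 -1.896
v 1.725 -3.853 -1.286
v 2.078 -3.301 -1.416
v 0.659 -2.927 -0.257
v 1.012 -2.375 -0.387
v 1.687 -3.218 -0.413
v 1.088 -3.645 -2.133
v 1.441 -3.093 -2.263
v 0.022 -2.719 -1.104
v 0.375 -2.167 -1.234
v 0.413 -2.802 -2.107
v 0.986 -1.938 -1.374
v 1.645 -2.51 -2.01
v 1.024 -2.572 -2.247
v 0.617 -2.219 -1.854
v 1.38 -2.067 -0.85
v 2.039 -2.639 -1.486
v 2.055 -2.909 -0.876
v 1.647 -2.556 -0.483
v 1.621 -2.118 -1.47
v 0.061 -3.381 -1.034
v 0.72 -3.953 -1.67
v 0.453 -3.464 -2.037
v 0.045 -3.111 -1.644
v 0.455 -3.51 -0.51
v 1.114 -4.082 -1.146
v 1.483 -3.801 -0.666
v 1.076 -3.448 -0.273
v 0.479 -3.902 -1.05
v -2.516 1.304 0.409
v -1.866 1.818 0.853
v -2.834 2.21 1.815
v -3.484 1.696 1.371
v -2.014 2.076 0.599
v -2.982 2.467 1.562
v -2.249 2.2 0.312
v -3.217 2.592 1.275
v -2.53 2.17 0.042
v -3.498 2.561 1.005
v -2.809 1.99 -0.164
v -3.776 2.381 0.799
v -3.037 1.691 -0.272
v -4.004 2.083 0.691
v -3.175 1.325 -0.262
v -4.142 1.717 0.701
v -3.199 0.956 -0.136
v -4.166 1.348 0.827
v -3.105 0.647 0.084
v -4.072 1.039 1.047
v -2.909 0.452 0.36
v -3.877 0.843 1.323
v -2.646 0.404 0.645
v -3.613 0.795 1.608
v -2.359 0.511 0.889
v -3.327 0.903 1.851
v -2.101 0.756 1.049
v -3.068 1.148 2.012
v -1.913 1.096 1.099
v -2.881 1.487 2.062
v -1.831 1.471 1.029
v -2.798 1.863 1.992
f 2 4 1
f 5 2 1
f 1 4 3
f 3 5 1
f 2 8 4
f 6 2 5
f 6 8 2
f 4 8 3
f 7 5 3
f 3 8 7
f 7 6 5
f 8 6 7
f 10 9 13
f 10 13 11
f 11 13 14
f 11 14 12
f 13 9 15
f 13 15 14
f 14 15 16
f 14 16 12
f 15 9 17
f 15 17 16
f 16 17 18
f 16 18 12
f 17 9 19
f 17 19 18
f 18 19 20
f 18 20 12
f 19 9 21
f 19 21 20
f 20 21 22
f 20 22 12
f 21 9 23
f 21 23 22
f 22 23 24
f 22 24 12
f 23 9 25
f 23 25 24
f 24 25 26
f 24 26 12
f 25 9 10
f 25 10 26
f 26 10 11
f 26 11 12
f 27 64 43
f 64 38 67
f 43 67 32
f 64 67 43
f 27 43 39
f 43 32 44
f 39 44 28
f 43 44 39
f 27 39 48
f 39 28 49
f 48 49 34
f 39 49 48
f 27 48 60
f 48 34 63
f 60 63 37
f 48 63 60
f 27 60 64
f 60 37 68
f 64 68 38
f 60 68 64
f 28 44 55
f 44 32 58
f 55 58 36
f 44 58 55
f 32 67 45
f 67 38 66
f 45 66 31
f 67 66 45
f 38 68 65
f 68 37 61
f 65 61 29
f 68 61 65
f 37 63 62
f 63 34 50
f 62 50 33
f 63 50 62
f 34 49 54
f 49 28 51
f 54 51 35
f 49 51 54
f 30 56 42
f 56 36 57
f 42 57 31
f 56 57 42
f 30 42 40
f 42 31 41
f 40 41 29
f 42 41 40
f 30 40 47
f 40 29 46
f 47 46 33
f 40 46 47
f 30 47 52
f 47 33 53
f 52 53 35
f 47 53 52
f 30 52 56
f 52 35 59
f 56 59 36
f 52 59 56
f 31 57 45
f 57 36 58
f 45 58 32
f 57 58 45
f 29 41 65
f 41 31 66
f 65 66 38
f 41 66 65
f 33 46 62
f 46 29 61
f 62 61 37
f 46 61 62
f 35 53 54
f 53 33 50
f 54 50 34
f 53 50 54
f 36 59 55
f 59 35 51
f 55 51 28
f 59 51 55
f 70 69 73
f 70 73 71
f 71 73 74
f 71 74 72
f 73 69 75
f 73 75 74
f 74 75 76
f 74 76 72
f 75 69 77
f 75 77 76
f 76 77 78
f 76 78 72
f 77 69 79
f 77 79 78
f 78 79 80
f 78 80 72
f 79 69 81
f 79 81 80
f 80 81 82
f 80 82 72
f 81 69 83
f 81 83 82
f 82 83 84
f 82 84 72
f 83 69 85
f 83 85 84
f 84 85 86
f 84 86 72
f 85 69 87
f 85 87 86
f 86 87 88
f 86 88 72
f 87 69 89
f 87 89 88
f 88 89 90
f 88 90 72
f 89 69 91
f 89 91 90
f 90 91 92
f 90 92 72
f 91 69 93
f 91 93 92
f 92 93 94
f 92 94 72
f 93 69 95
f 93 95 94
f 94 95 96
f 94 96 72
f 95 69 97
f 95 97 96
f 96 97 98
f 96 98 72
f 97 69 99
f 97 99 98
f 98 99 100
f 98 100 72
f 99 69 70
f 99 70 100
f 100 70 71
f 100 71 72



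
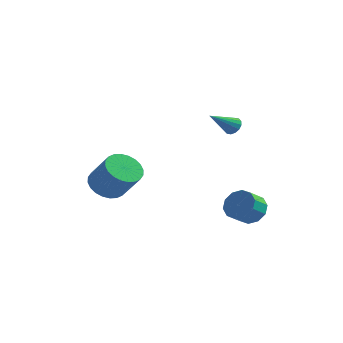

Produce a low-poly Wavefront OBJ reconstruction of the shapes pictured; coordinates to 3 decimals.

v -4.013 -2.711 -0.813
v -3.183 -2.636 -1.468
v -1.977 -3.014 0.018
v -2.807 -3.089 0.673
v -3.219 -2.245 -1.338
v -2.013 -2.623 0.147
v -3.377 -1.925 -1.129
v -2.171 -2.302 0.356
v -3.631 -1.724 -0.872
v -2.425 -2.102 0.613
v -3.943 -1.674 -0.606
v -2.737 -2.051 0.88
v -4.266 -1.782 -0.371
v -3.06 -2.159 1.114
v -4.551 -2.031 -0.203
v -3.345 -2.408 1.282
v -4.753 -2.384 -0.128
v -3.547 -2.761 1.357
v -4.843 -2.786 -0.158
v -3.637 -3.164 1.328
v -4.807 -3.177 -0.287
v -3.601 -3.555 1.198
v -4.649 -3.498 -0.496
v -3.443 -3.875 0.989
v -4.395 -3.698 -0.753
v -3.189 -4.076 0.732
v -4.083 -3.749 -1.02
v -2.877 -4.126 0.466
v -3.76 -3.641 -1.254
v -2.554 -4.018 0.231
v -3.475 -3.392 -1.422
v -2.269 -3.769 0.063
v -3.273 -3.039 -1.497
v -2.067 -3.416 -0.012
v 2.52 0.313 -2.506
v 3.36 0.353 -2.065
v 3.06 -0.532 -1.413
v 2.22 -0.573 -1.854
v 2.985 0.696 -1.772
v 2.685 -0.189 -1.119
v 2.432 0.893 -1.759
v 2.132 0.008 -1.107
v 1.913 0.868 -2.032
v 1.612 -0.017 -1.38
v 1.625 0.631 -2.486
v 1.325 -0.254 -1.833
v 1.68 0.272 -2.947
v 1.38 -0.613 -2.295
v 2.055 -0.071 -3.241
v 1.755 -0.956 -2.588
v 2.608 -0.268 -3.253
v 2.308 -1.153 -2.601
v 3.128 -0.243 -2.98
v 2.827 -1.128 -2.328
v 3.415 -0.006 -2.527
v 3.115 -0.891 -1.874
v 1.846 -0.546 3.417
v 2.255 -0.474 3.793
v 1.154 -1.774 4.403
v 2.045 -0.291 3.874
v 1.782 -0.176 3.833
v 1.536 -0.16 3.68
v 1.373 -0.248 3.457
v 1.337 -0.415 3.223
v 1.437 -0.617 3.041
v 1.646 -0.8 2.96
v 1.909 -0.915 3.001
v 2.155 -0.931 3.154
v 2.318 -0.844 3.377
v 2.355 -0.677 3.611
f 2 1 5
f 2 5 3
f 3 5 6
f 3 6 4
f 5 1 7
f 5 7 6
f 6 7 8
f 6 8 4
f 7 1 9
f 7 9 8
f 8 9 10
f 8 10 4
f 9 1 11
f 9 11 10
f 10 11 12
f 10 12 4
f 11 1 13
f 11 13 12
f 12 13 14
f 12 14 4
f 13 1 15
f 13 15 14
f 14 15 16
f 14 16 4
f 15 1 17
f 15 17 16
f 16 17 18
f 16 18 4
f 17 1 19
f 17 19 18
f 18 19 20
f 18 20 4
f 19 1 21
f 19 21 20
f 20 21 22
f 20 22 4
f 21 1 23
f 21 23 22
f 22 23 24
f 22 24 4
f 23 1 25
f 23 25 24
f 24 25 26
f 24 26 4
f 25 1 27
f 25 27 26
f 26 27 28
f 26 28 4
f 27 1 29
f 27 29 28
f 28 29 30
f 28 30 4
f 29 1 31
f 29 31 30
f 30 31 32
f 30 32 4
f 31 1 33
f 31 33 32
f 32 33 34
f 32 34 4
f 33 1 2
f 33 2 34
f 34 2 3
f 34 3 4
f 36 35 39
f 36 39 37
f 37 39 40
f 37 40 38
f 39 35 41
f 39 41 40
f 40 41 42
f 40 42 38
f 41 35 43
f 41 43 42
f 42 43 44
f 42 44 38
f 43 35 45
f 43 45 44
f 44 45 46
f 44 46 38
f 45 35 47
f 45 47 46
f 46 47 48
f 46 48 38
f 47 35 49
f 47 49 48
f 48 49 50
f 48 50 38
f 49 35 51
f 49 51 50
f 50 51 52
f 50 52 38
f 51 35 53
f 51 53 52
f 52 53 54
f 52 54 38
f 53 35 55
f 53 55 54
f 54 55 56
f 54 56 38
f 55 35 36
f 55 36 56
f 56 36 37
f 56 37 38
f 58 57 60
f 58 60 59
f 60 57 61
f 60 61 59
f 61 57 62
f 61 62 59
f 62 57 63
f 62 63 59
f 63 57 64
f 63 64 59
f 64 57 65
f 64 65 59
f 65 57 66
f 65 66 59
f 66 57 67
f 66 67 59
f 67 57 68
f 67 68 59
f 68 57 69
f 68 69 59
f 69 57 70
f 69 70 59
f 70 57 58
f 70 58 59



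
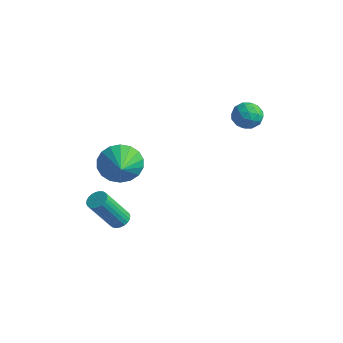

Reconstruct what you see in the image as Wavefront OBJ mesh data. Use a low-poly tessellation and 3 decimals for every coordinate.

v 1.041 2.44 1.53
v 1.477 3.005 1.246
v 2.063 1.795 1.814
v 2.499 2.36 1.53
v 2.101 2.47 2.177
v 1.469 2.869 2.001
v 2.071 1.931 1.059
v 1.439 2.33 0.883
v 2.113 2.69 0.955
v 2.131 3.024 1.646
v 1.409 1.776 1.414
v 1.427 2.11 2.105
v 1.169 2.779 1.363
v 2.371 2.021 1.697
v 2.137 2.086 2.077
v 2.393 2.418 1.91
v 1.165 2.699 1.807
v 1.42 3.031 1.64
v 1.787 2.717 2.187
v 2.12 1.769 1.42
v 2.375 2.101 1.253
v 1.147 2.382 1.15
v 1.403 2.714 0.983
v 1.753 2.083 0.873
v 1.799 2.926 1.025
v 2.4 2.547 1.192
v 2.149 2.295 0.915
v 1.777 2.529 0.812
v 1.81 3.122 1.431
v 2.411 2.743 1.598
v 2.177 2.808 1.978
v 1.805 3.042 1.875
v 2.184 2.937 1.26
v 1.129 2.057 1.462
v 1.73 1.678 1.629
v 1.735 1.758 1.185
v 1.363 1.992 1.082
v 1.14 2.253 1.868
v 1.741 1.874 2.035
v 1.763 2.271 2.248
v 1.391 2.505 2.145
v 1.356 1.863 1.8
v -1.008 -2.746 -4.204
v -0.603 -3.069 -4.315
v -0.947 -4.097 -2.588
v -1.352 -3.774 -2.476
v -0.507 -2.92 -4.208
v -0.852 -3.949 -2.48
v -0.488 -2.745 -4.1
v -0.833 -3.773 -2.372
v -0.548 -2.57 -4.007
v -0.892 -3.598 -2.28
v -0.678 -2.421 -3.945
v -1.022 -3.45 -2.217
v -0.858 -2.322 -3.922
v -1.203 -3.351 -2.194
v -1.061 -2.288 -3.942
v -1.405 -3.317 -2.214
v -1.256 -2.323 -4.002
v -1.6 -3.352 -2.274
v -1.413 -2.423 -4.092
v -1.757 -3.451 -2.365
v -1.508 -2.571 -4.2
v -1.853 -3.6 -2.472
v -1.527 -2.747 -4.308
v -1.872 -3.775 -2.58
v -1.468 -2.922 -4.4
v -1.812 -3.95 -2.673
v -1.338 -3.07 -4.463
v -1.682 -4.099 -2.735
v -1.157 -3.169 -4.486
v -1.502 -4.198 -2.758
v -0.955 -3.203 -4.466
v -1.299 -4.232 -2.738
v -0.76 -3.168 -4.406
v -1.104 -4.197 -2.678
v -1.072 -2.604 -0.548
v -0.506 -2.529 -1.417
v -0.068 -3.496 0.028
v -0.345 -2.18 -1.159
v -0.327 -1.916 -0.779
v -0.457 -1.788 -0.354
v -0.709 -1.822 0.033
v -1.033 -2.01 0.305
v -1.364 -2.317 0.408
v -1.637 -2.68 0.322
v -1.799 -3.029 0.063
v -1.816 -3.293 -0.316
v -1.686 -3.421 -0.741
v -1.434 -3.387 -1.128
v -1.111 -3.199 -1.4
v -0.779 -2.892 -1.503
f 1 38 17
f 38 12 41
f 17 41 6
f 38 41 17
f 1 17 13
f 17 6 18
f 13 18 2
f 17 18 13
f 1 13 22
f 13 2 23
f 22 23 8
f 13 23 22
f 1 22 34
f 22 8 37
f 34 37 11
f 22 37 34
f 1 34 38
f 34 11 42
f 38 42 12
f 34 42 38
f 2 18 29
f 18 6 32
f 29 32 10
f 18 32 29
f 6 41 19
f 41 12 40
f 19 40 5
f 41 40 19
f 12 42 39
f 42 11 35
f 39 35 3
f 42 35 39
f 11 37 36
f 37 8 24
f 36 24 7
f 37 24 36
f 8 23 28
f 23 2 25
f 28 25 9
f 23 25 28
f 4 30 16
f 30 10 31
f 16 31 5
f 30 31 16
f 4 16 14
f 16 5 15
f 14 15 3
f 16 15 14
f 4 14 21
f 14 3 20
f 21 20 7
f 14 20 21
f 4 21 26
f 21 7 27
f 26 27 9
f 21 27 26
f 4 26 30
f 26 9 33
f 30 33 10
f 26 33 30
f 5 31 19
f 31 10 32
f 19 32 6
f 31 32 19
f 3 15 39
f 15 5 40
f 39 40 12
f 15 40 39
f 7 20 36
f 20 3 35
f 36 35 11
f 20 35 36
f 9 27 28
f 27 7 24
f 28 24 8
f 27 24 28
f 10 33 29
f 33 9 25
f 29 25 2
f 33 25 29
f 44 43 47
f 44 47 45
f 45 47 48
f 45 48 46
f 47 43 49
f 47 49 48
f 48 49 50
f 48 50 46
f 49 43 51
f 49 51 50
f 50 51 52
f 50 52 46
f 51 43 53
f 51 53 52
f 52 53 54
f 52 54 46
f 53 43 55
f 53 55 54
f 54 55 56
f 54 56 46
f 55 43 57
f 55 57 56
f 56 57 58
f 56 58 46
f 57 43 59
f 57 59 58
f 58 59 60
f 58 60 46
f 59 43 61
f 59 61 60
f 60 61 62
f 60 62 46
f 61 43 63
f 61 63 62
f 62 63 64
f 62 64 46
f 63 43 65
f 63 65 64
f 64 65 66
f 64 66 46
f 65 43 67
f 65 67 66
f 66 67 68
f 66 68 46
f 67 43 69
f 67 69 68
f 68 69 70
f 68 70 46
f 69 43 71
f 69 71 70
f 70 71 72
f 70 72 46
f 71 43 73
f 71 73 72
f 72 73 74
f 72 74 46
f 73 43 75
f 73 75 74
f 74 75 76
f 74 76 46
f 75 43 44
f 75 44 76
f 76 44 45
f 76 45 46
f 78 77 80
f 78 80 79
f 80 77 81
f 80 81 79
f 81 77 82
f 81 82 79
f 82 77 83
f 82 83 79
f 83 77 84
f 83 84 79
f 84 77 85
f 84 85 79
f 85 77 86
f 85 86 79
f 86 77 87
f 86 87 79
f 87 77 88
f 87 88 79
f 88 77 89
f 88 89 79
f 89 77 90
f 89 90 79
f 90 77 91
f 90 91 79
f 91 77 92
f 91 92 79
f 92 77 78
f 92 78 79



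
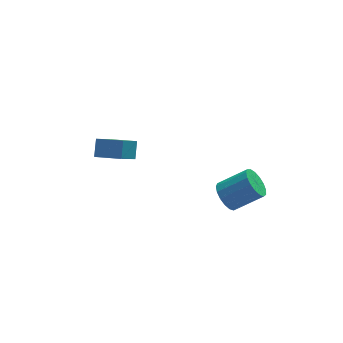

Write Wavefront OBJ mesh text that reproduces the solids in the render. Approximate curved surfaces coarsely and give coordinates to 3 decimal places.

v -2.771 3.816 -2.478
v -3.779 2.792 -1.087
v -2.48 4.61 -1.683
v -3.488 3.585 -0.292
v -1.432 2.975 -2.128
v -2.44 1.95 -0.737
v -1.141 3.768 -1.333
v -2.149 2.744 0.058
v 2.06 -3.318 0.273
v 2.591 -2.956 -0.398
v 4.151 -3.179 0.715
v 3.62 -3.542 1.387
v 2.469 -2.602 -0.157
v 4.029 -2.826 0.957
v 2.253 -2.413 0.184
v 3.814 -2.636 1.297
v 1.993 -2.431 0.544
v 3.554 -2.655 1.658
v 1.748 -2.653 0.843
v 3.309 -2.876 1.957
v 1.575 -3.026 1.011
v 3.135 -3.25 2.125
v 1.512 -3.467 1.01
v 3.073 -3.69 2.124
v 1.575 -3.874 0.84
v 3.136 -4.097 1.954
v 1.749 -4.153 0.541
v 3.31 -4.376 1.654
v 1.994 -4.241 0.18
v 3.555 -4.465 1.293
v 2.254 -4.118 -0.16
v 3.815 -4.341 0.954
v 2.47 -3.812 -0.4
v 4.03 -4.035 0.713
v 2.591 -3.392 -0.486
v 4.152 -3.615 0.627
f 2 4 1
f 5 2 1
f 1 4 3
f 3 5 1
f 2 8 4
f 6 2 5
f 6 8 2
f 4 8 3
f 7 5 3
f 3 8 7
f 7 6 5
f 8 6 7
f 10 9 13
f 10 13 11
f 11 13 14
f 11 14 12
f 13 9 15
f 13 15 14
f 14 15 16
f 14 16 12
f 15 9 17
f 15 17 16
f 16 17 18
f 16 18 12
f 17 9 19
f 17 19 18
f 18 19 20
f 18 20 12
f 19 9 21
f 19 21 20
f 20 21 22
f 20 22 12
f 21 9 23
f 21 23 22
f 22 23 24
f 22 24 12
f 23 9 25
f 23 25 24
f 24 25 26
f 24 26 12
f 25 9 27
f 25 27 26
f 26 27 28
f 26 28 12
f 27 9 29
f 27 29 28
f 28 29 30
f 28 30 12
f 29 9 31
f 29 31 30
f 30 31 32
f 30 32 12
f 31 9 33
f 31 33 32
f 32 33 34
f 32 34 12
f 33 9 35
f 33 35 34
f 34 35 36
f 34 36 12
f 35 9 10
f 35 10 36
f 36 10 11
f 36 11 12



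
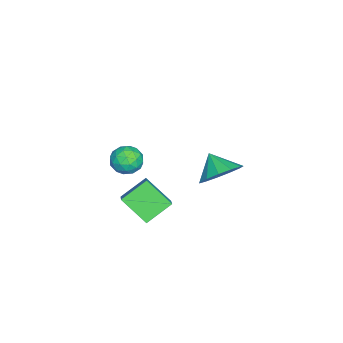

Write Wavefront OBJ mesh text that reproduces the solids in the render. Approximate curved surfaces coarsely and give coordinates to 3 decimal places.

v 0.763 -0.282 -1.025
v 0.497 -1.324 -0.145
v 1.59 -0 -0.442
v 1.324 -1.042 0.439
v 1.496 -1.038 -1.699
v 1.23 -2.08 -0.818
v 2.323 -0.756 -1.115
v 2.057 -1.798 -0.235
v 2.377 -0.934 2.648
v 2.774 -0.81 3.149
v 2.946 -1.79 2.411
v 3.343 -1.666 2.912
v 2.729 -1.856 3.022
v 2.378 -1.326 3.169
v 3.342 -1.274 2.391
v 2.991 -0.744 2.538
v 3.371 -1.019 2.991
v 2.992 -1.379 3.381
v 2.728 -1.221 2.179
v 2.349 -1.581 2.569
v 2.526 -0.797 2.919
v 3.194 -1.803 2.641
v 2.833 -1.915 2.705
v 3.067 -1.842 3
v 2.293 -1.1 2.931
v 2.526 -1.027 3.226
v 2.499 -1.642 3.151
v 3.194 -1.573 2.334
v 3.427 -1.5 2.629
v 2.653 -0.758 2.56
v 2.887 -0.685 2.855
v 3.221 -0.958 2.409
v 3.11 -0.847 3.121
v 3.444 -1.35 2.982
v 3.444 -1.12 2.676
v 3.237 -0.808 2.762
v 2.887 -1.058 3.35
v 3.221 -1.561 3.211
v 2.86 -1.673 3.275
v 2.654 -1.362 3.361
v 3.238 -1.181 3.257
v 2.499 -1.039 2.349
v 2.833 -1.542 2.21
v 3.066 -1.238 2.199
v 2.86 -0.927 2.285
v 2.276 -1.25 2.578
v 2.61 -1.753 2.439
v 2.483 -1.792 2.798
v 2.276 -1.48 2.884
v 2.482 -1.419 2.303
v -1.919 0.925 -1.383
v -1.545 1.414 -0.66
v -2.461 0.295 -0.677
v -2.002 1.662 -0.79
v -2.432 1.675 -1.107
v -2.7 1.451 -1.513
v -2.72 1.059 -1.877
v -2.485 0.624 -2.085
v -2.071 0.285 -2.069
v -1.609 0.149 -1.836
v -1.245 0.259 -1.459
v -1.096 0.581 -1.058
v -1.207 1.011 -0.76
f 2 4 1
f 5 2 1
f 1 4 3
f 3 5 1
f 2 8 4
f 6 2 5
f 6 8 2
f 4 8 3
f 7 5 3
f 3 8 7
f 7 6 5
f 8 6 7
f 9 46 25
f 46 20 49
f 25 49 14
f 46 49 25
f 9 25 21
f 25 14 26
f 21 26 10
f 25 26 21
f 9 21 30
f 21 10 31
f 30 31 16
f 21 31 30
f 9 30 42
f 30 16 45
f 42 45 19
f 30 45 42
f 9 42 46
f 42 19 50
f 46 50 20
f 42 50 46
f 10 26 37
f 26 14 40
f 37 40 18
f 26 40 37
f 14 49 27
f 49 20 48
f 27 48 13
f 49 48 27
f 20 50 47
f 50 19 43
f 47 43 11
f 50 43 47
f 19 45 44
f 45 16 32
f 44 32 15
f 45 32 44
f 16 31 36
f 31 10 33
f 36 33 17
f 31 33 36
f 12 38 24
f 38 18 39
f 24 39 13
f 38 39 24
f 12 24 22
f 24 13 23
f 22 23 11
f 24 23 22
f 12 22 29
f 22 11 28
f 29 28 15
f 22 28 29
f 12 29 34
f 29 15 35
f 34 35 17
f 29 35 34
f 12 34 38
f 34 17 41
f 38 41 18
f 34 41 38
f 13 39 27
f 39 18 40
f 27 40 14
f 39 40 27
f 11 23 47
f 23 13 48
f 47 48 20
f 23 48 47
f 15 28 44
f 28 11 43
f 44 43 19
f 28 43 44
f 17 35 36
f 35 15 32
f 36 32 16
f 35 32 36
f 18 41 37
f 41 17 33
f 37 33 10
f 41 33 37
f 52 51 54
f 52 54 53
f 54 51 55
f 54 55 53
f 55 51 56
f 55 56 53
f 56 51 57
f 56 57 53
f 57 51 58
f 57 58 53
f 58 51 59
f 58 59 53
f 59 51 60
f 59 60 53
f 60 51 61
f 60 61 53
f 61 51 62
f 61 62 53
f 62 51 63
f 62 63 53
f 63 51 52
f 63 52 53



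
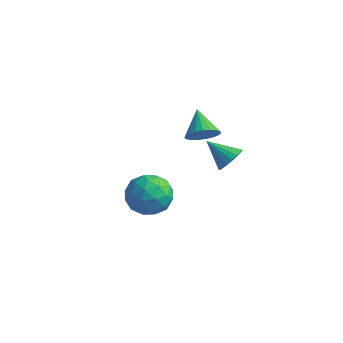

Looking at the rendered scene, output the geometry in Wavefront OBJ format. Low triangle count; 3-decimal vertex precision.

v 2.803 0.11 -3.784
v 3.187 0.024 -3.318
v 2.117 0.67 -3.116
v 3.271 0.243 -3.415
v 3.273 0.439 -3.577
v 3.195 0.578 -3.774
v 3.049 0.636 -3.973
v 2.86 0.603 -4.139
v 2.661 0.485 -4.244
v 2.488 0.302 -4.27
v 2.368 0.086 -4.211
v 2.324 -0.126 -4.079
v 2.363 -0.297 -3.896
v 2.478 -0.398 -3.693
v 2.649 -0.411 -3.507
v 2.847 -0.334 -3.368
v 3.038 -0.18 -3.301
v 4.3 -0.329 -4.084
v 4.611 -0.193 -3.639
v 3.46 -0.531 -3.436
v 4.509 0.025 -3.704
v 4.365 0.173 -3.843
v 4.208 0.221 -4.031
v 4.069 0.161 -4.229
v 3.976 0.004 -4.399
v 3.947 -0.219 -4.506
v 3.988 -0.464 -4.53
v 4.09 -0.682 -4.465
v 4.234 -0.83 -4.325
v 4.391 -0.879 -4.138
v 4.53 -0.818 -3.94
v 4.623 -0.661 -3.77
v 4.652 -0.438 -3.663
v 3.12 -3.908 -4.21
v 3.549 -3.211 -4.159
v 4.131 -4.569 -3.661
v 4.56 -3.872 -3.61
v 3.898 -3.982 -3.138
v 3.273 -3.573 -3.477
v 4.407 -4.207 -4.343
v 3.782 -3.798 -4.682
v 4.344 -3.395 -4.241
v 4.029 -3.256 -3.497
v 3.651 -4.524 -4.323
v 3.336 -4.385 -3.579
v 3.246 -3.502 -4.233
v 4.434 -4.278 -3.587
v 4.045 -4.343 -3.309
v 4.297 -3.933 -3.28
v 3.084 -3.715 -3.832
v 3.336 -3.305 -3.802
v 3.541 -3.758 -3.202
v 4.344 -4.475 -4.018
v 4.596 -4.065 -3.988
v 3.383 -3.847 -4.54
v 3.635 -3.437 -4.511
v 4.139 -4.022 -4.618
v 3.965 -3.2 -4.251
v 4.559 -3.588 -3.928
v 4.469 -3.785 -4.359
v 4.102 -3.545 -4.559
v 3.78 -3.118 -3.814
v 4.374 -3.507 -3.49
v 3.986 -3.572 -3.213
v 3.618 -3.332 -3.413
v 4.247 -3.227 -3.862
v 3.306 -4.273 -4.33
v 3.9 -4.662 -4.006
v 4.062 -4.448 -4.407
v 3.694 -4.208 -4.607
v 3.121 -4.192 -3.892
v 3.715 -4.58 -3.569
v 3.578 -4.235 -3.261
v 3.211 -3.995 -3.461
v 3.433 -4.553 -3.958
f 2 1 4
f 2 4 3
f 4 1 5
f 4 5 3
f 5 1 6
f 5 6 3
f 6 1 7
f 6 7 3
f 7 1 8
f 7 8 3
f 8 1 9
f 8 9 3
f 9 1 10
f 9 10 3
f 10 1 11
f 10 11 3
f 11 1 12
f 11 12 3
f 12 1 13
f 12 13 3
f 13 1 14
f 13 14 3
f 14 1 15
f 14 15 3
f 15 1 16
f 15 16 3
f 16 1 17
f 16 17 3
f 17 1 2
f 17 2 3
f 19 18 21
f 19 21 20
f 21 18 22
f 21 22 20
f 22 18 23
f 22 23 20
f 23 18 24
f 23 24 20
f 24 18 25
f 24 25 20
f 25 18 26
f 25 26 20
f 26 18 27
f 26 27 20
f 27 18 28
f 27 28 20
f 28 18 29
f 28 29 20
f 29 18 30
f 29 30 20
f 30 18 31
f 30 31 20
f 31 18 32
f 31 32 20
f 32 18 33
f 32 33 20
f 33 18 19
f 33 19 20
f 34 71 50
f 71 45 74
f 50 74 39
f 71 74 50
f 34 50 46
f 50 39 51
f 46 51 35
f 50 51 46
f 34 46 55
f 46 35 56
f 55 56 41
f 46 56 55
f 34 55 67
f 55 41 70
f 67 70 44
f 55 70 67
f 34 67 71
f 67 44 75
f 71 75 45
f 67 75 71
f 35 51 62
f 51 39 65
f 62 65 43
f 51 65 62
f 39 74 52
f 74 45 73
f 52 73 38
f 74 73 52
f 45 75 72
f 75 44 68
f 72 68 36
f 75 68 72
f 44 70 69
f 70 41 57
f 69 57 40
f 70 57 69
f 41 56 61
f 56 35 58
f 61 58 42
f 56 58 61
f 37 63 49
f 63 43 64
f 49 64 38
f 63 64 49
f 37 49 47
f 49 38 48
f 47 48 36
f 49 48 47
f 37 47 54
f 47 36 53
f 54 53 40
f 47 53 54
f 37 54 59
f 54 40 60
f 59 60 42
f 54 60 59
f 37 59 63
f 59 42 66
f 63 66 43
f 59 66 63
f 38 64 52
f 64 43 65
f 52 65 39
f 64 65 52
f 36 48 72
f 48 38 73
f 72 73 45
f 48 73 72
f 40 53 69
f 53 36 68
f 69 68 44
f 53 68 69
f 42 60 61
f 60 40 57
f 61 57 41
f 60 57 61
f 43 66 62
f 66 42 58
f 62 58 35
f 66 58 62

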